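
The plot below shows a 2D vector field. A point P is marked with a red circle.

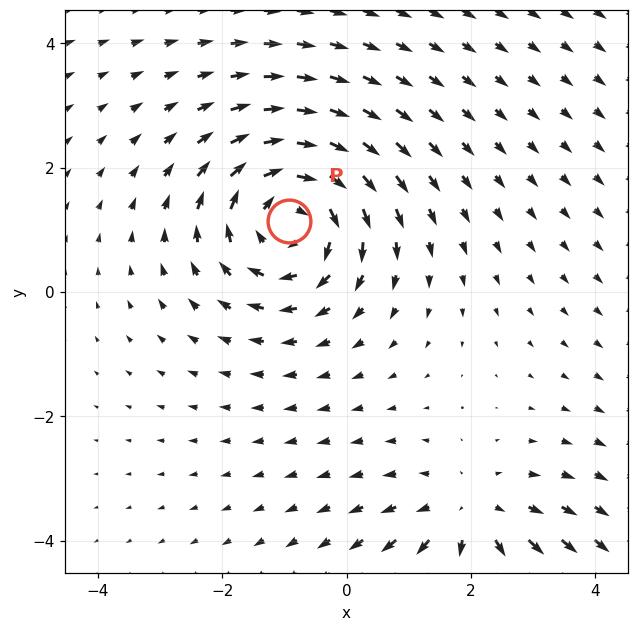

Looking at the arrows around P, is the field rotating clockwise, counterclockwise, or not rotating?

Near P at (-0.9, 1.1) the arrows circulate clockwise. The curl (z-component) there is about -4; negative curl means clockwise rotation.

clockwise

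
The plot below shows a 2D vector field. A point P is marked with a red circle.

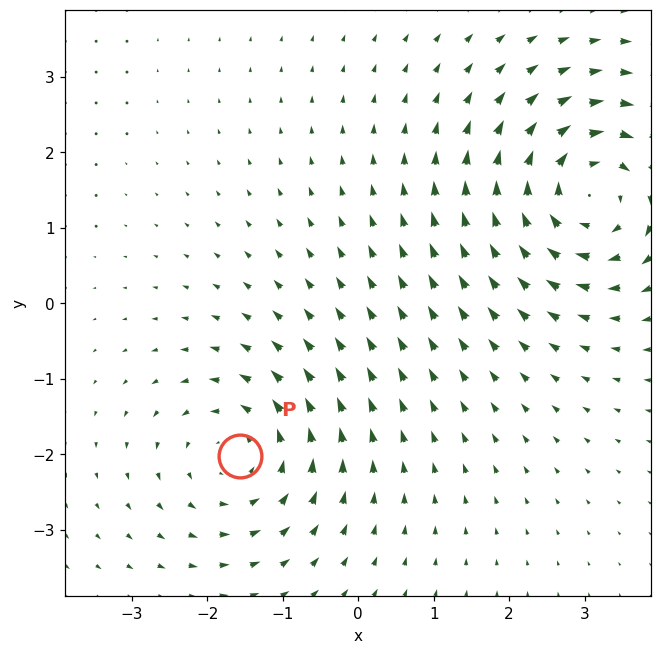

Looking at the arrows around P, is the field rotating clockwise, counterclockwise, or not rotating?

counterclockwise

Near P at (-1.6, -2.0) the arrows circulate counterclockwise. The curl (z-component) there is about +4; positive curl means counterclockwise rotation.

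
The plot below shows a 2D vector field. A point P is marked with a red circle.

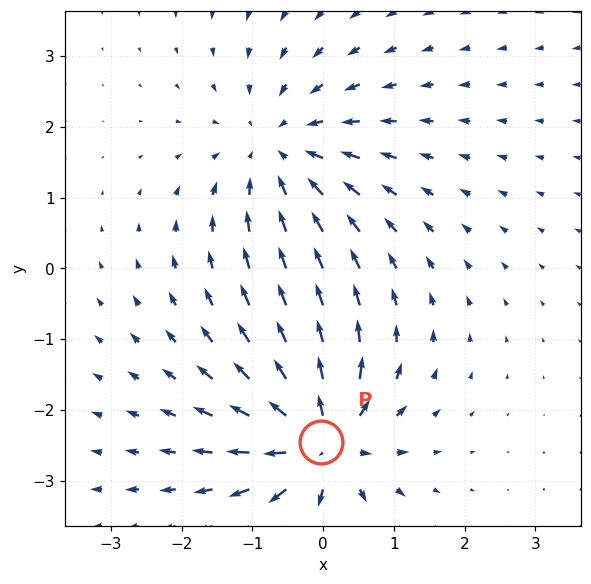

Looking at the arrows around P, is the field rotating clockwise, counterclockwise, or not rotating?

Near P at (-0.0, -2.4) the arrows show no circulation. The curl there is ≈0.

not rotating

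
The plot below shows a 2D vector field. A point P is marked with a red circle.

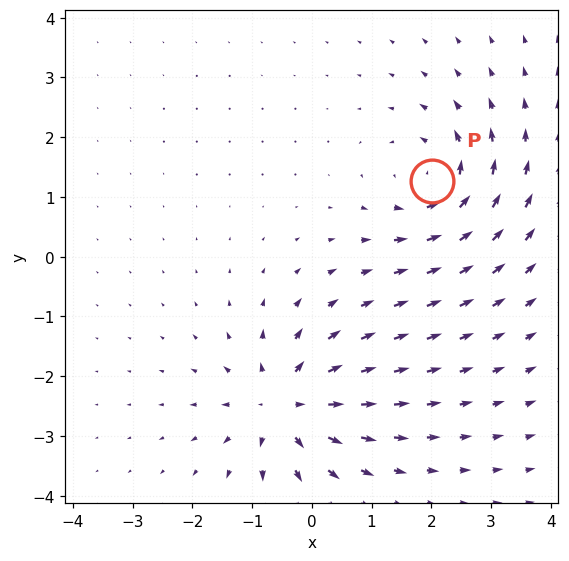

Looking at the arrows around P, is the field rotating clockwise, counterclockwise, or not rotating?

counterclockwise

Near P at (2.0, 1.3) the arrows circulate counterclockwise. The curl (z-component) there is about +4; positive curl means counterclockwise rotation.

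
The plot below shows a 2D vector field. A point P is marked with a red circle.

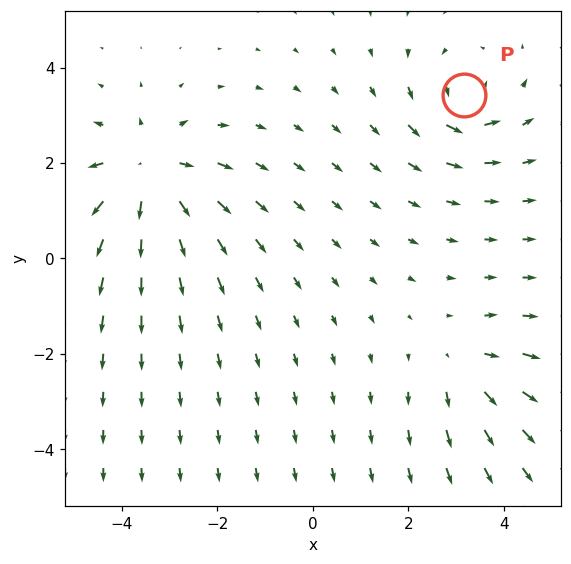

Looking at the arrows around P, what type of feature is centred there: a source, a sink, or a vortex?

vortex

At P (3.2, 3.4) the arrows circulate counterclockwise. Divergence ≈0, curl about +4 — near-zero divergence with nonzero curl is a vortex.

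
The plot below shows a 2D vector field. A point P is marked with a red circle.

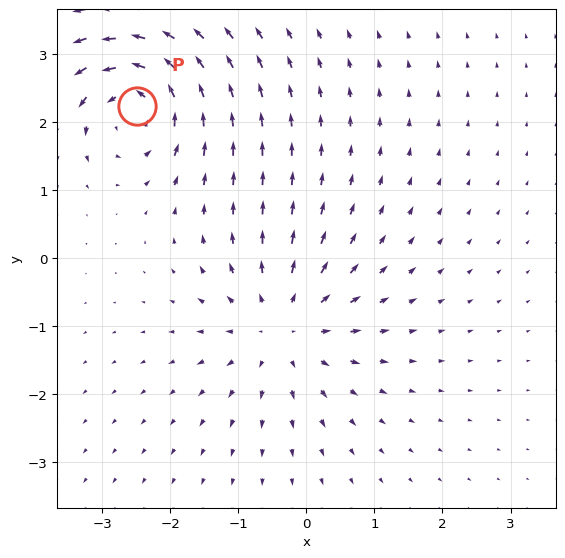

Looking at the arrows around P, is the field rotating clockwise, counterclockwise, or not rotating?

counterclockwise

Near P at (-2.5, 2.2) the arrows circulate counterclockwise. The curl (z-component) there is about +7; positive curl means counterclockwise rotation.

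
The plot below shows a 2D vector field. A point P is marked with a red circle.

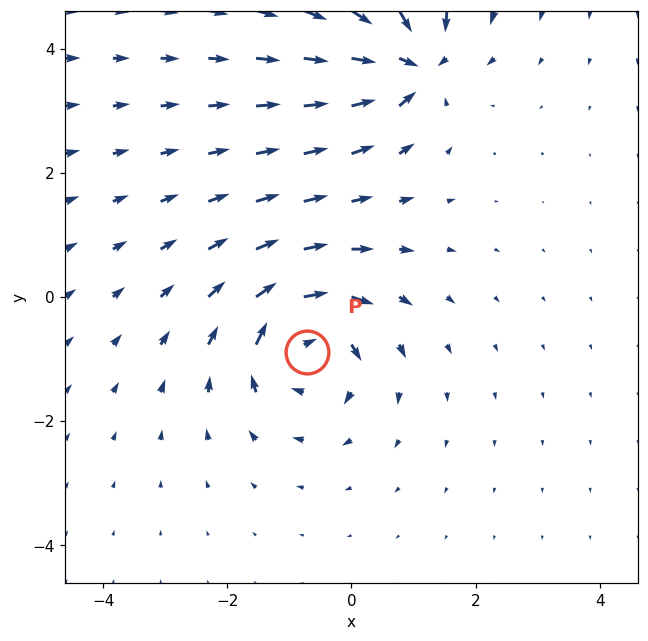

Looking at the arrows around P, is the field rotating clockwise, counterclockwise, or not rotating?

Near P at (-0.7, -0.9) the arrows circulate clockwise. The curl (z-component) there is about -6; negative curl means clockwise rotation.

clockwise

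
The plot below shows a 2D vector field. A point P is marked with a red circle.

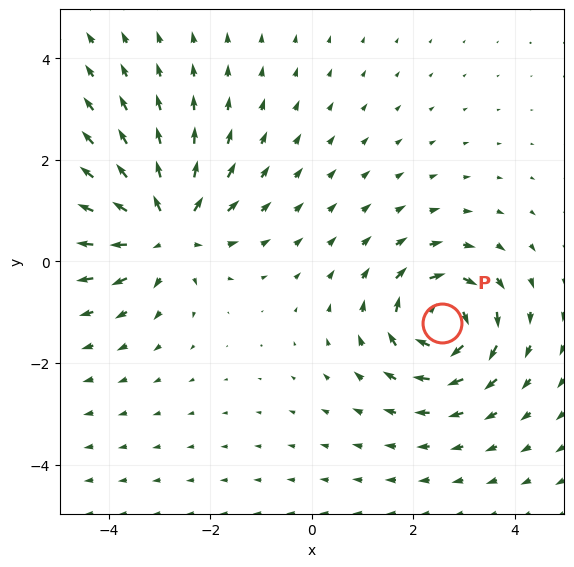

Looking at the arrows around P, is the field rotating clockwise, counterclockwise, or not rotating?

Near P at (2.6, -1.2) the arrows circulate clockwise. The curl (z-component) there is about -6; negative curl means clockwise rotation.

clockwise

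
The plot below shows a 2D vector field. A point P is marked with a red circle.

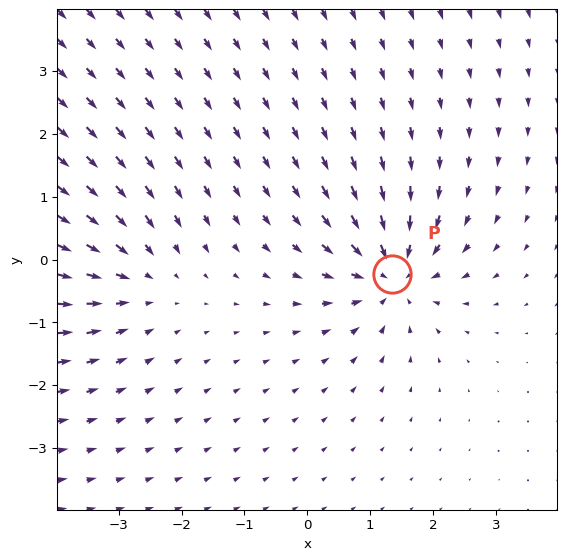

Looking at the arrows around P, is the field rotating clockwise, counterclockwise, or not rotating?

not rotating

Near P at (1.4, -0.2) the arrows show no circulation. The curl there is ≈0.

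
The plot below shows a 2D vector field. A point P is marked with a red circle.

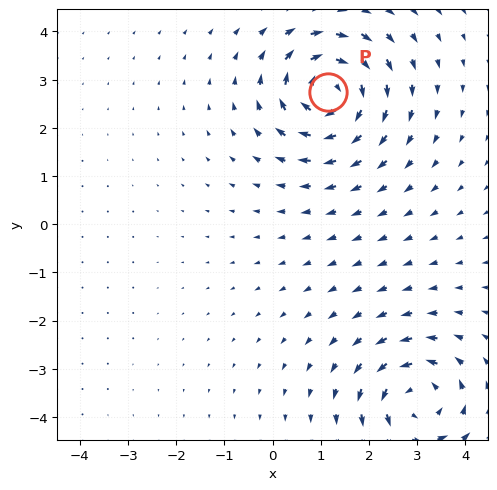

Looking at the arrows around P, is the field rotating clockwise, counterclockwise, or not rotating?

Near P at (1.1, 2.7) the arrows circulate clockwise. The curl (z-component) there is about -6; negative curl means clockwise rotation.

clockwise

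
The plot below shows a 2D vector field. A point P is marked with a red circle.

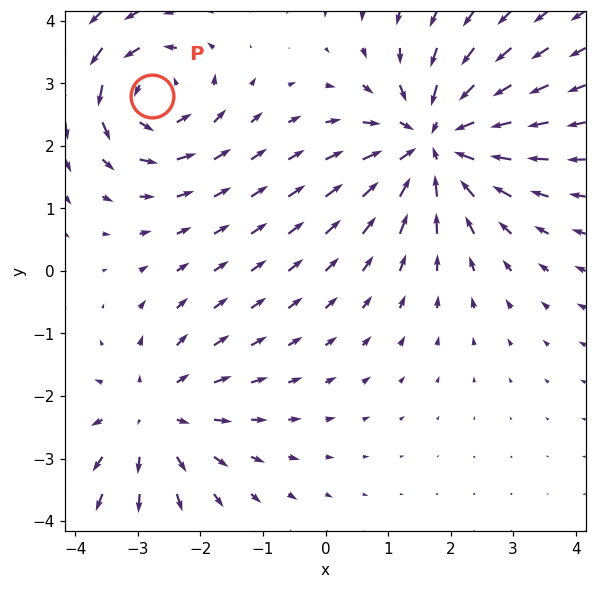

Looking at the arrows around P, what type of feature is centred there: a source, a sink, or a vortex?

At P (-2.8, 2.8) the arrows circulate counterclockwise. Divergence ≈0, curl about +3 — near-zero divergence with nonzero curl is a vortex.

vortex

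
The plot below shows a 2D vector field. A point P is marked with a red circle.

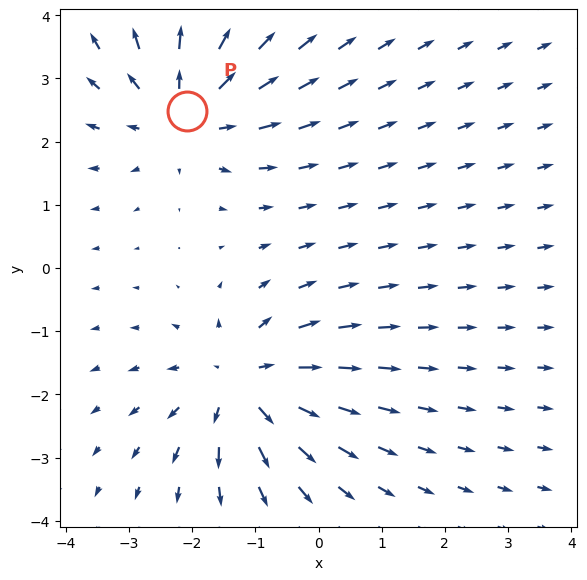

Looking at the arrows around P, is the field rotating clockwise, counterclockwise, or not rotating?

Near P at (-2.1, 2.5) the arrows show no circulation. The curl there is ≈0.

not rotating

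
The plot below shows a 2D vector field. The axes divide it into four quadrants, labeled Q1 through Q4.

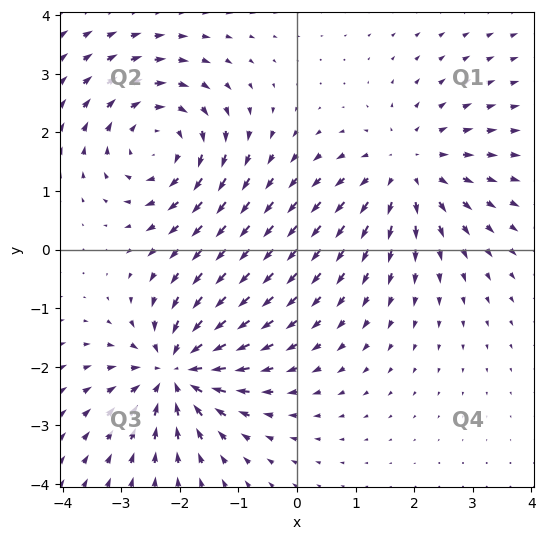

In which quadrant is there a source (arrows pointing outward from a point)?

The source sits at approximately (1.9, 1.4), which lies in quadrant Q1. The divergence there is about +3, positive as expected for a source.

Q1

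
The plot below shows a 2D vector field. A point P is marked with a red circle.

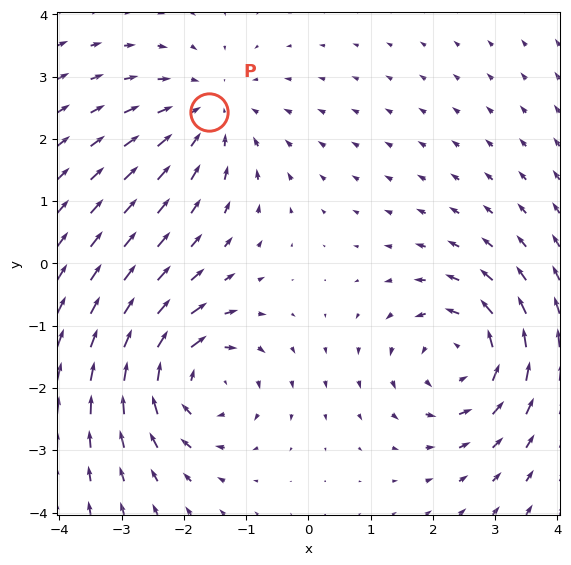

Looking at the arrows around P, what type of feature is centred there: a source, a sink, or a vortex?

At P (-1.6, 2.4) the arrows converge inward. Divergence about -3, curl ≈0 — negative divergence with near-zero curl is a sink.

sink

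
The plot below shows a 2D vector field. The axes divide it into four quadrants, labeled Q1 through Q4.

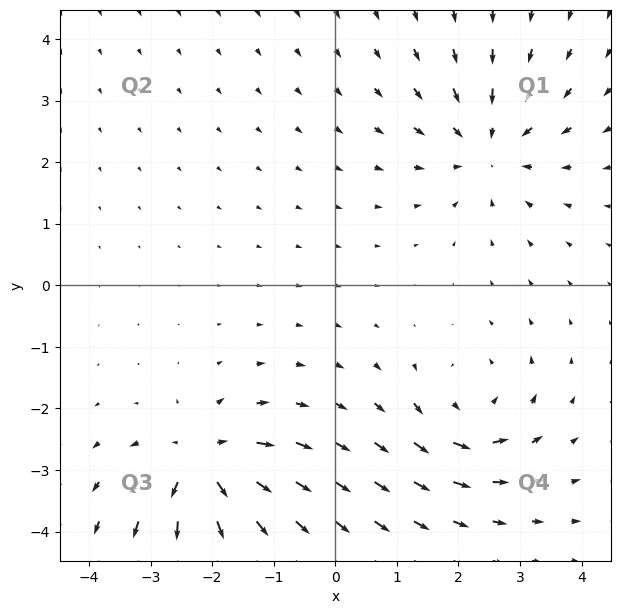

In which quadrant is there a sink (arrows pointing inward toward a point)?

Q1

The sink sits at approximately (2.5, 2.2), which lies in quadrant Q1. The divergence there is about -4, negative as expected for a sink.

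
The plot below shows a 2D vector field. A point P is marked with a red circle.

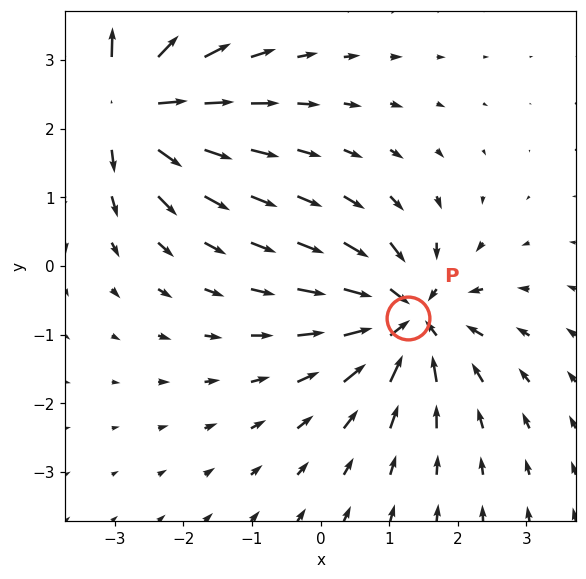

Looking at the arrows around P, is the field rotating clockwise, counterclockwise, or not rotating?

not rotating

Near P at (1.3, -0.8) the arrows show no circulation. The curl there is ≈0.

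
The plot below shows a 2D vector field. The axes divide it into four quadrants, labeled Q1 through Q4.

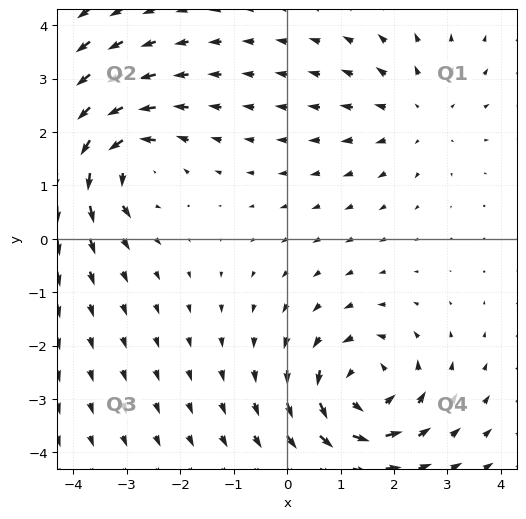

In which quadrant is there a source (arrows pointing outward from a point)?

The source sits at approximately (2.5, 2.3), which lies in quadrant Q1. The divergence there is about +3, positive as expected for a source.

Q1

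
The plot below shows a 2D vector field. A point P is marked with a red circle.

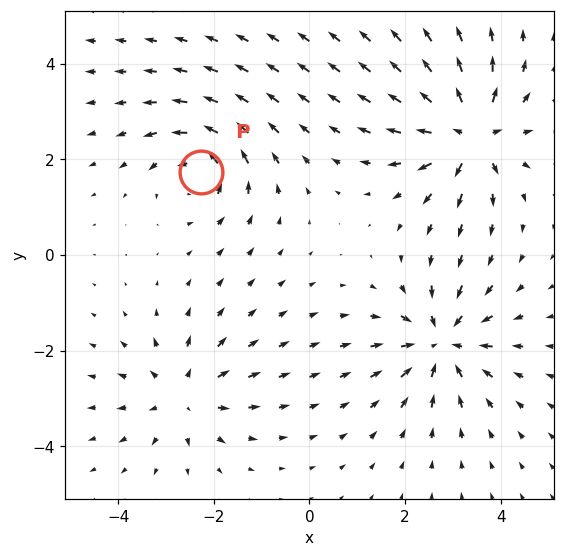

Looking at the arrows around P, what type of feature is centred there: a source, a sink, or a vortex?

vortex

At P (-2.3, 1.7) the arrows circulate counterclockwise. Divergence ≈0, curl about +4 — near-zero divergence with nonzero curl is a vortex.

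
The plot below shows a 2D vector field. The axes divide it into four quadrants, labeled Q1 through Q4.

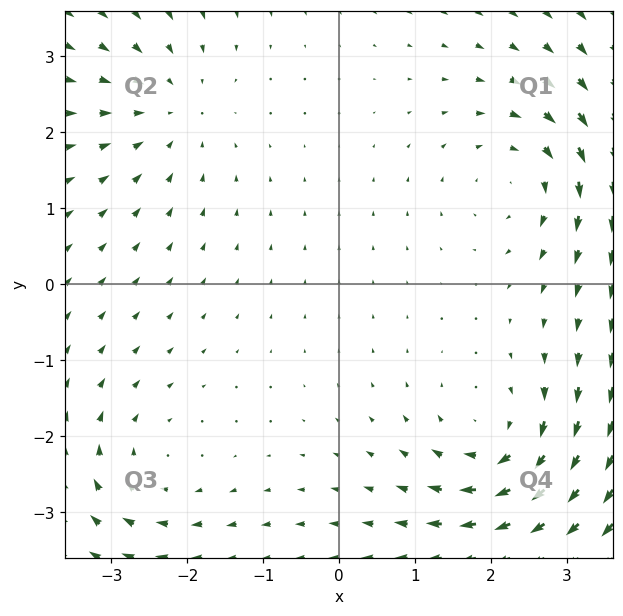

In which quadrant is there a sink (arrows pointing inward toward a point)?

The sink sits at approximately (-2.2, 2.3), which lies in quadrant Q2. The divergence there is about -3, negative as expected for a sink.

Q2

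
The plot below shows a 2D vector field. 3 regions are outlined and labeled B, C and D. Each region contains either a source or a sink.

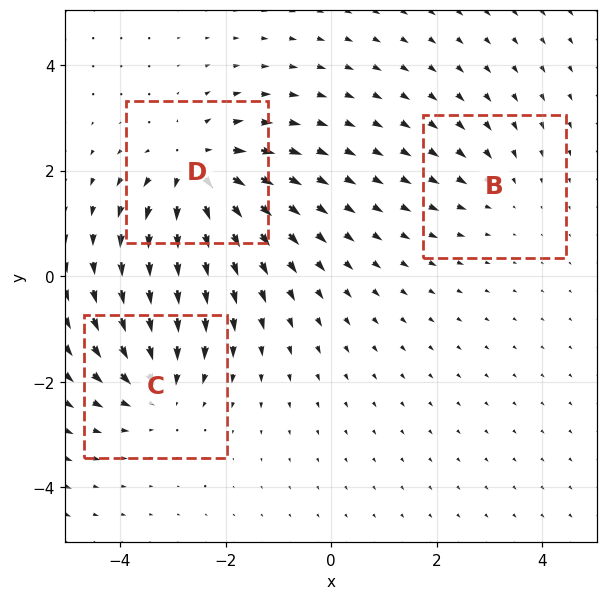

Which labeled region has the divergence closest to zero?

Divergence at each region's feature centre — B: about -2, C: about -3, D: about +5. Region B is closest to zero.

B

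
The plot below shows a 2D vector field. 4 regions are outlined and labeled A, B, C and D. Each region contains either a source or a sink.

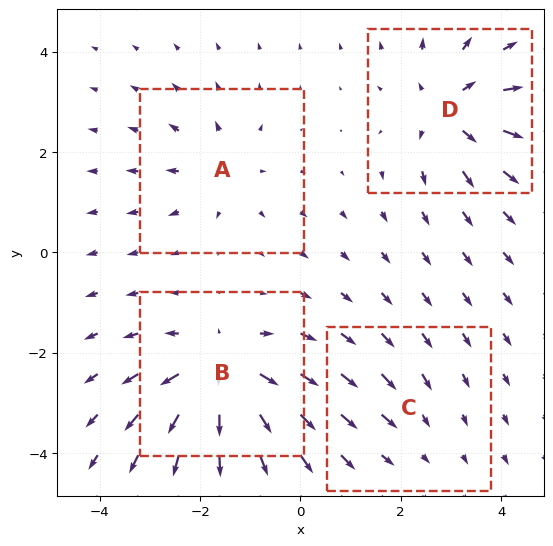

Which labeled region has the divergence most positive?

Divergence at each region's feature centre — A: about +4, B: about +7, C: about -2, D: about +6. Region B is most positive.

B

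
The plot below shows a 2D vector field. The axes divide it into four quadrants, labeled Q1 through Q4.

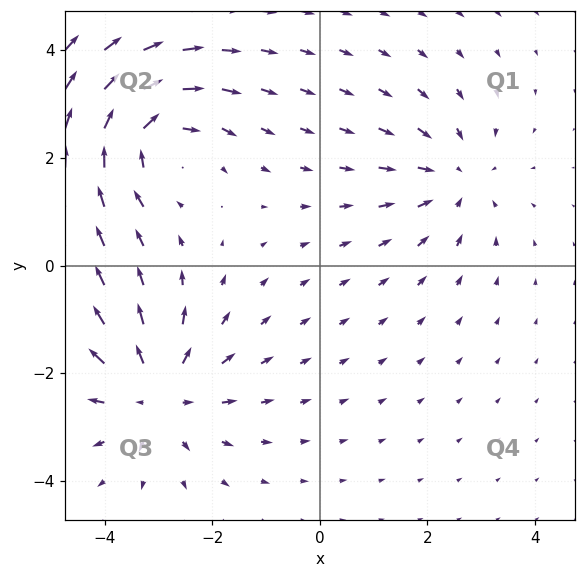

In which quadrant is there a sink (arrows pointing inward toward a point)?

Q1

The sink sits at approximately (2.5, 1.6), which lies in quadrant Q1. The divergence there is about -3, negative as expected for a sink.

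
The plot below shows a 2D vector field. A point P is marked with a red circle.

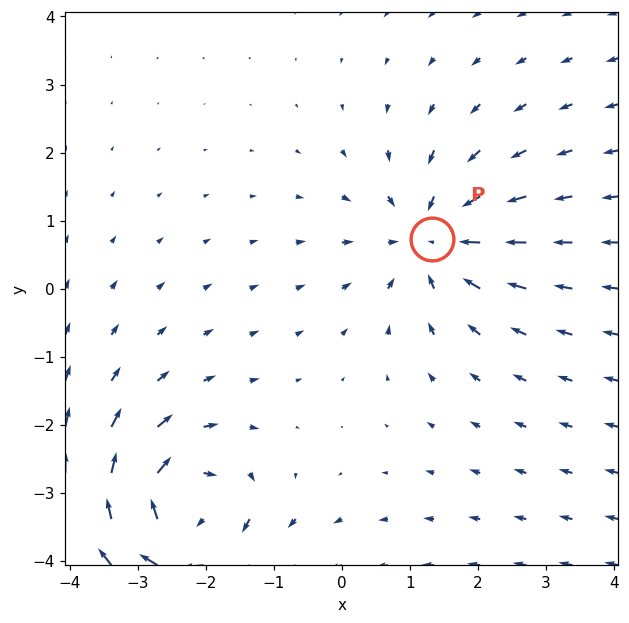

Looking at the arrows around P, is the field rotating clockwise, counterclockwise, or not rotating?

Near P at (1.3, 0.7) the arrows show no circulation. The curl there is ≈0.

not rotating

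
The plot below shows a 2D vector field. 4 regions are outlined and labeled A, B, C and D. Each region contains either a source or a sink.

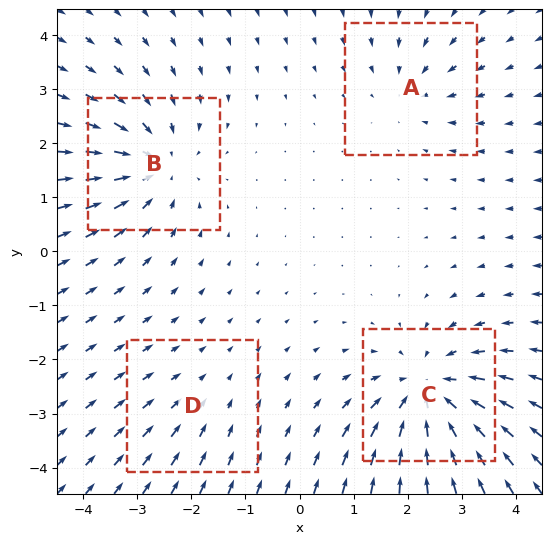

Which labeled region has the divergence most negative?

Divergence at each region's feature centre — A: about -3, B: about -5, C: about -6, D: about -2. Region C is most negative.

C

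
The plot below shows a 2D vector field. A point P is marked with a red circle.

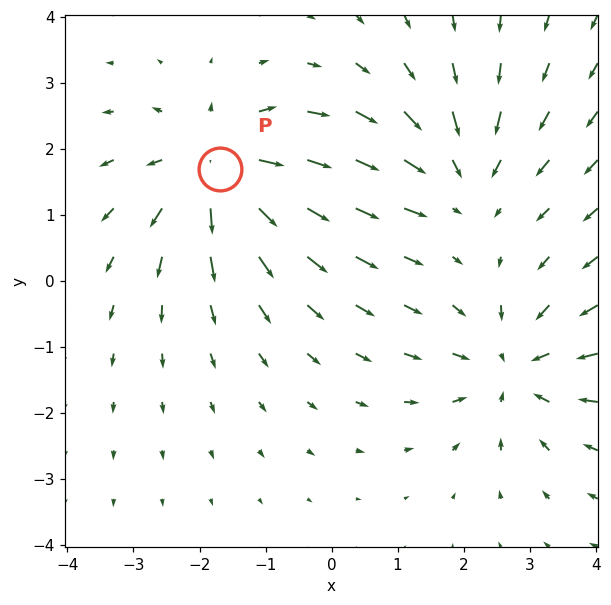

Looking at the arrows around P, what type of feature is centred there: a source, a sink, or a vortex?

At P (-1.7, 1.7) the arrows spread outward. Divergence about +4, curl ≈0 — positive divergence with near-zero curl is a source.

source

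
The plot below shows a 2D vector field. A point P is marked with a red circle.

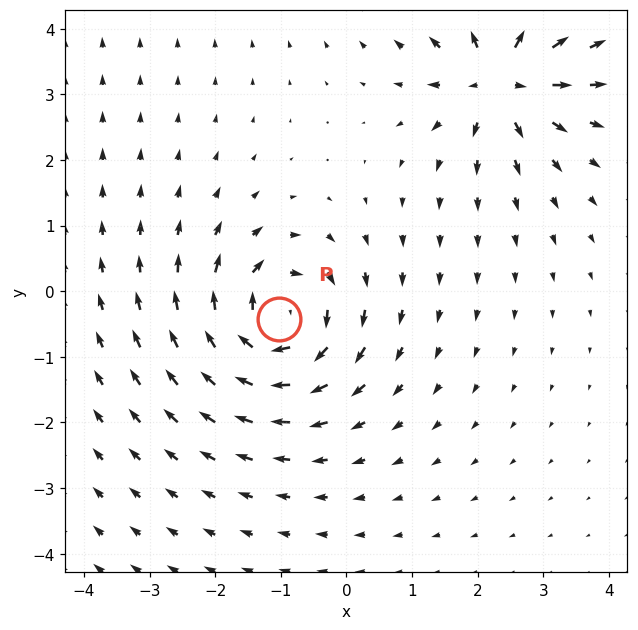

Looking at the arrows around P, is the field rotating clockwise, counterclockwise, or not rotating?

clockwise

Near P at (-1.0, -0.4) the arrows circulate clockwise. The curl (z-component) there is about -6; negative curl means clockwise rotation.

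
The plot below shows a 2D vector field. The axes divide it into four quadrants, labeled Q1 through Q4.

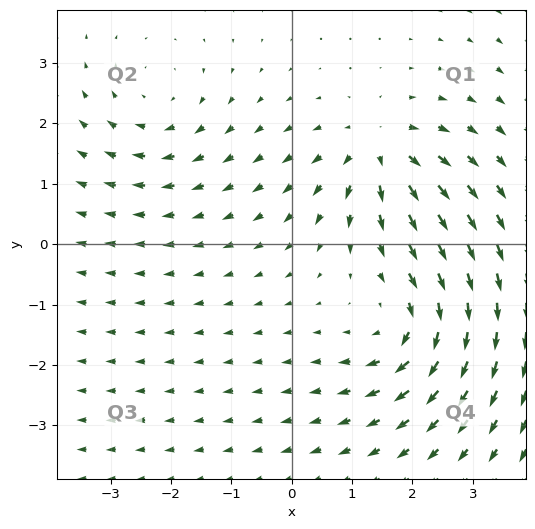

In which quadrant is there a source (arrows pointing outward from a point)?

The source sits at approximately (1.4, 1.6), which lies in quadrant Q1. The divergence there is about +6, positive as expected for a source.

Q1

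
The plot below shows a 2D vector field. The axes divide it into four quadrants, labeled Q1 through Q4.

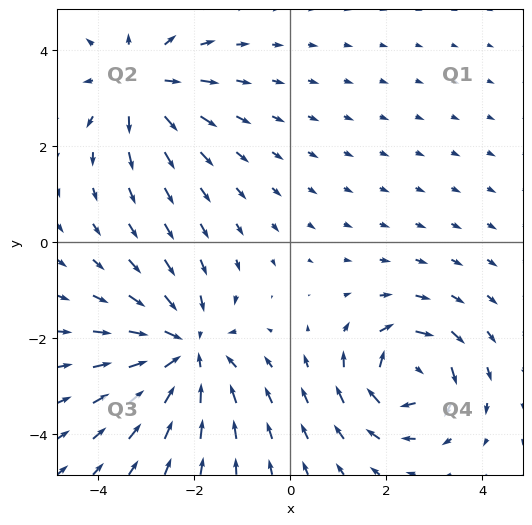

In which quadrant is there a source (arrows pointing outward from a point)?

Q2

The source sits at approximately (-3.1, 3.3), which lies in quadrant Q2. The divergence there is about +4, positive as expected for a source.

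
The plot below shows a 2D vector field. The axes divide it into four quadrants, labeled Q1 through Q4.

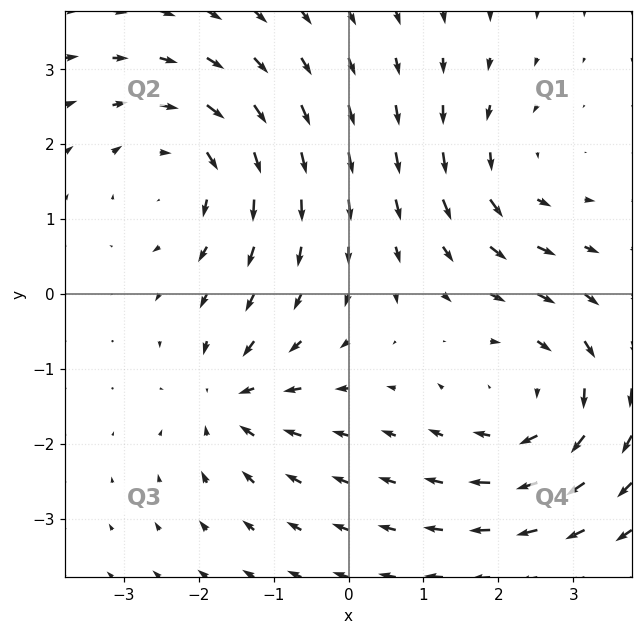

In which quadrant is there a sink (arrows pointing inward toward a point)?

Q3

The sink sits at approximately (-1.6, -1.4), which lies in quadrant Q3. The divergence there is about -4, negative as expected for a sink.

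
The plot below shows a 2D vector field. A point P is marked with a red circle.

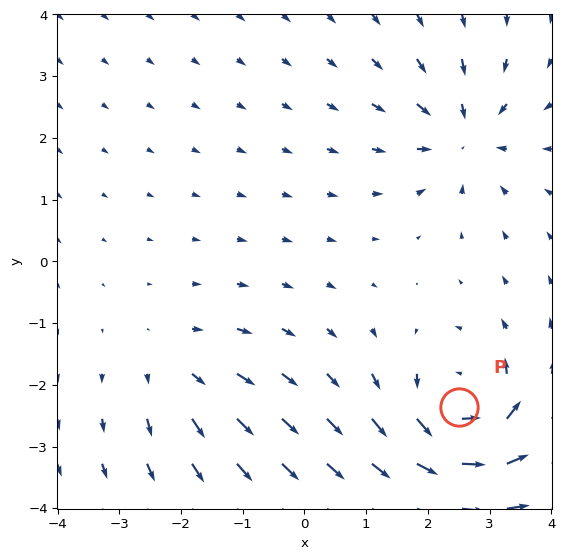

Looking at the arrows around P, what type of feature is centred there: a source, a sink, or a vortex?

At P (2.5, -2.4) the arrows circulate counterclockwise. Divergence ≈0, curl about +7 — near-zero divergence with nonzero curl is a vortex.

vortex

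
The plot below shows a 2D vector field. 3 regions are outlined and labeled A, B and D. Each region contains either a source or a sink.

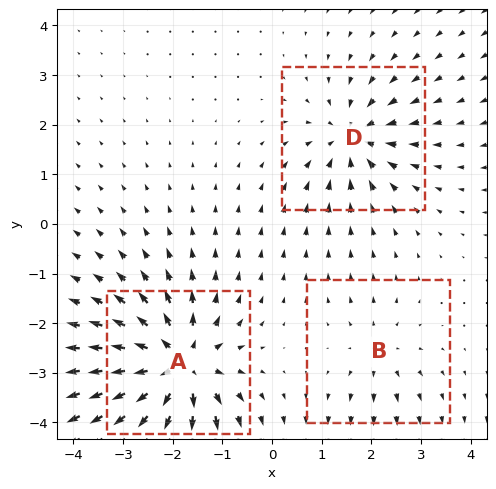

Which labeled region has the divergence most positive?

A

Divergence at each region's feature centre — A: about +6, B: about +2, D: about -4. Region A is most positive.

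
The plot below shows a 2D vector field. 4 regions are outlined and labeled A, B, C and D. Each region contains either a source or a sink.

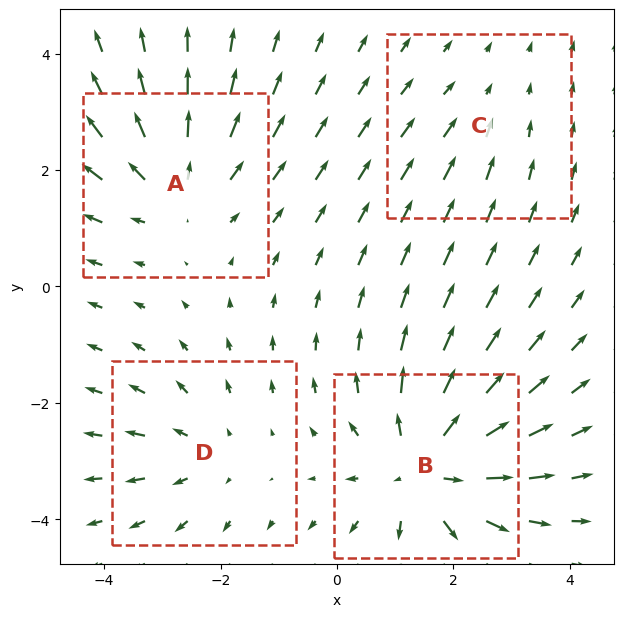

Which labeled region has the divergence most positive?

B

Divergence at each region's feature centre — A: about +4, B: about +7, C: about -2, D: about +3. Region B is most positive.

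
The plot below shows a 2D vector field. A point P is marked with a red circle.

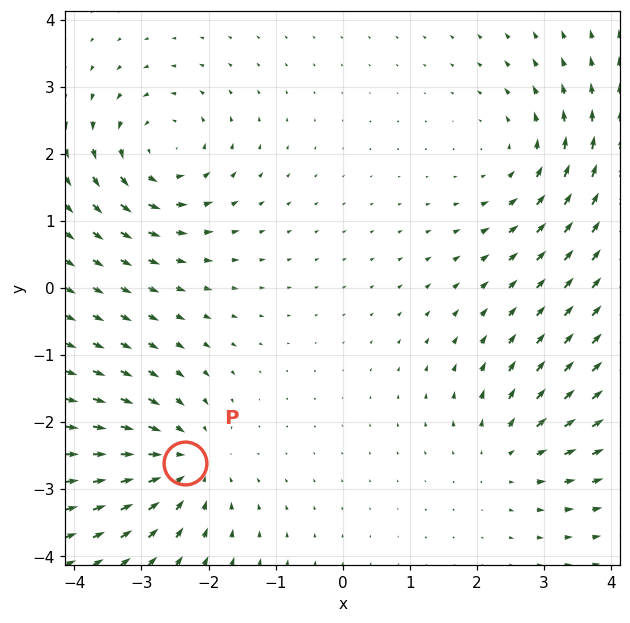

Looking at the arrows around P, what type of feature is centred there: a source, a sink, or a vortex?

sink

At P (-2.3, -2.6) the arrows converge inward. Divergence about -5, curl ≈0 — negative divergence with near-zero curl is a sink.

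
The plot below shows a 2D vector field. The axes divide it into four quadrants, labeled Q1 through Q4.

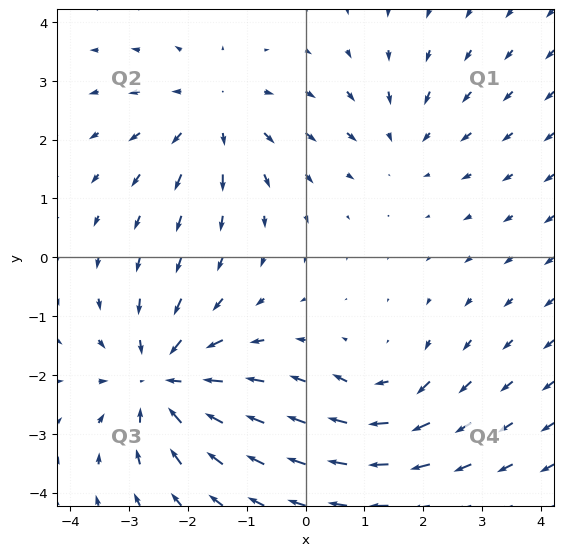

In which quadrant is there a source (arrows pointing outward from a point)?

The source sits at approximately (-1.5, 2.4), which lies in quadrant Q2. The divergence there is about +3, positive as expected for a source.

Q2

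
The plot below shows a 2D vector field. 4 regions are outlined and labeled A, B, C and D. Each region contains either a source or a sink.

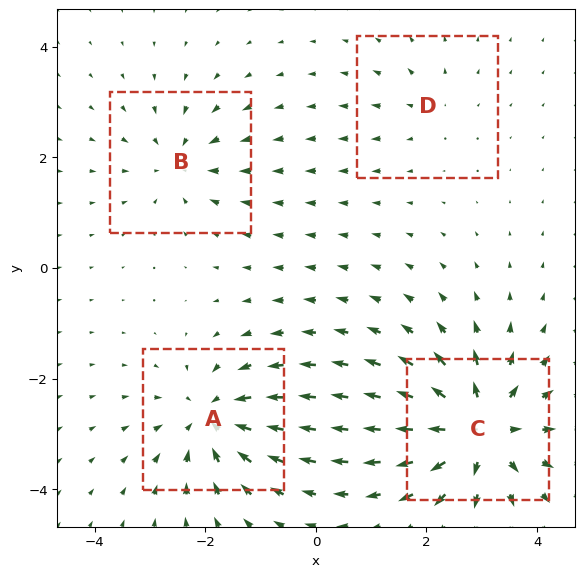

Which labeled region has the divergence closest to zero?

Divergence at each region's feature centre — A: about -6, B: about -4, C: about +8, D: about +2. Region D is closest to zero.

D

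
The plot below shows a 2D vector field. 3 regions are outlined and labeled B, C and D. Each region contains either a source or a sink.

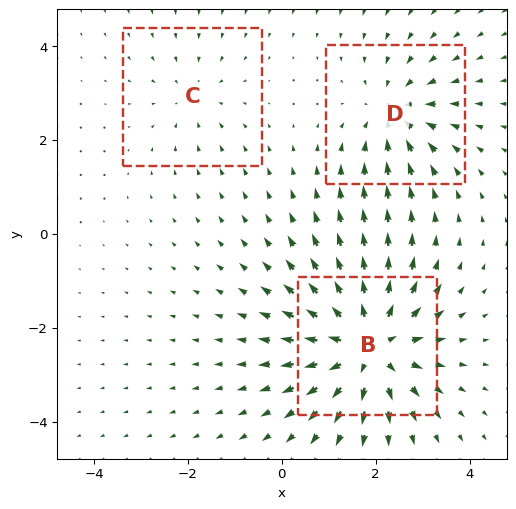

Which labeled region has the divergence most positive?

B

Divergence at each region's feature centre — B: about +5, C: about -2, D: about -3. Region B is most positive.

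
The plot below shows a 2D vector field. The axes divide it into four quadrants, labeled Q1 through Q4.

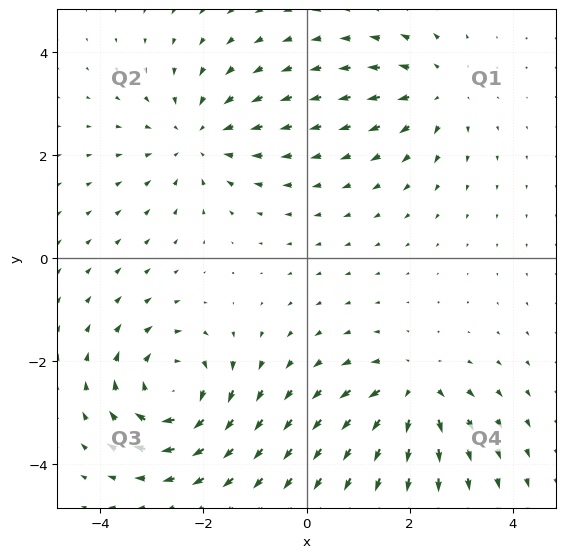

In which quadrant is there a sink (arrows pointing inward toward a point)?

The sink sits at approximately (-2.1, 2.3), which lies in quadrant Q2. The divergence there is about -3, negative as expected for a sink.

Q2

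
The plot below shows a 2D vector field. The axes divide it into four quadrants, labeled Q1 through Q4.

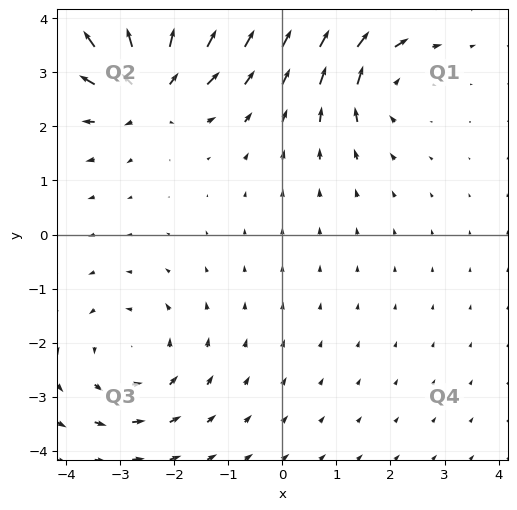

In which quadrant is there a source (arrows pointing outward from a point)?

Q2

The source sits at approximately (-2.5, 2.7), which lies in quadrant Q2. The divergence there is about +6, positive as expected for a source.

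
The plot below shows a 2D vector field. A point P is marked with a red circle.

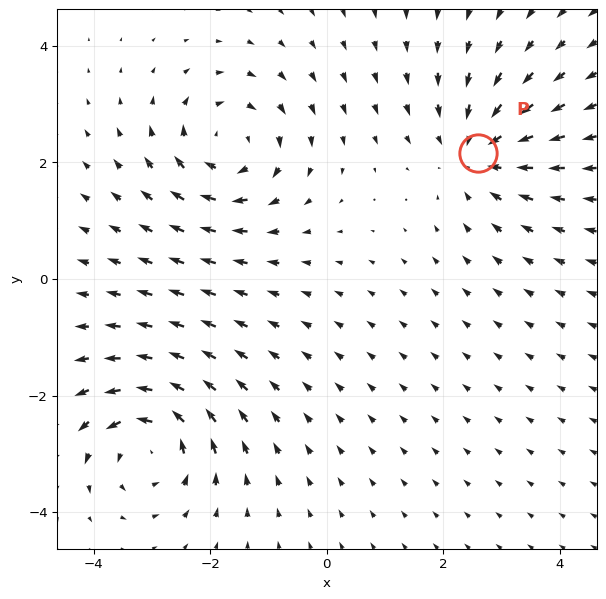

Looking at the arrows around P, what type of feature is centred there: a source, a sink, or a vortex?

sink

At P (2.6, 2.2) the arrows converge inward. Divergence about -4, curl ≈0 — negative divergence with near-zero curl is a sink.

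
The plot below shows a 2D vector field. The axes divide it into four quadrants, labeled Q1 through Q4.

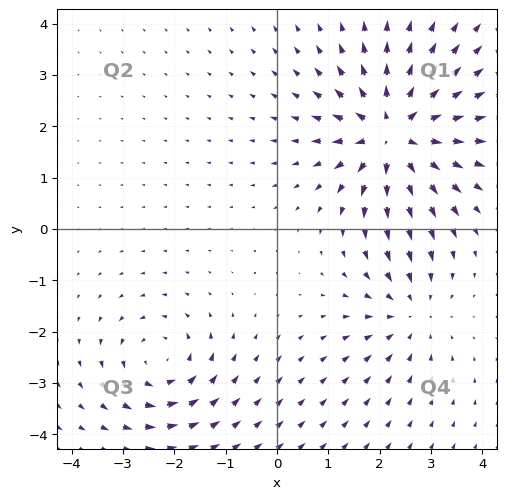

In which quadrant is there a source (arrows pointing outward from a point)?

The source sits at approximately (2.3, 1.8), which lies in quadrant Q1. The divergence there is about +6, positive as expected for a source.

Q1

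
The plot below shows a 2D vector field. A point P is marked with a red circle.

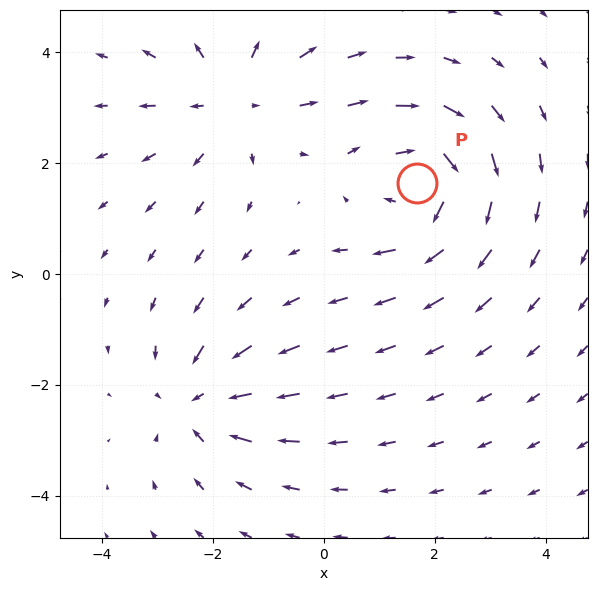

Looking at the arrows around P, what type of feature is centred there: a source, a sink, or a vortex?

At P (1.7, 1.6) the arrows circulate clockwise. Divergence ≈0, curl about -5 — near-zero divergence with nonzero curl is a vortex.

vortex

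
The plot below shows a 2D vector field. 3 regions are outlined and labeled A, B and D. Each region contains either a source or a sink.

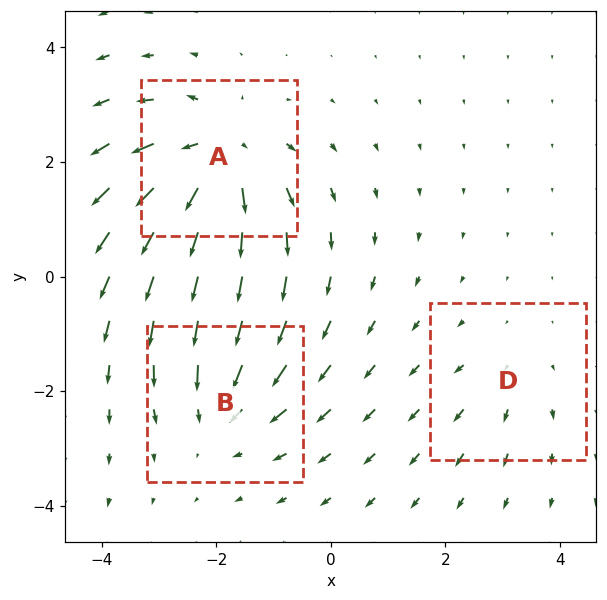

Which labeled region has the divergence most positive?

Divergence at each region's feature centre — A: about +5, B: about -3, D: about +2. Region A is most positive.

A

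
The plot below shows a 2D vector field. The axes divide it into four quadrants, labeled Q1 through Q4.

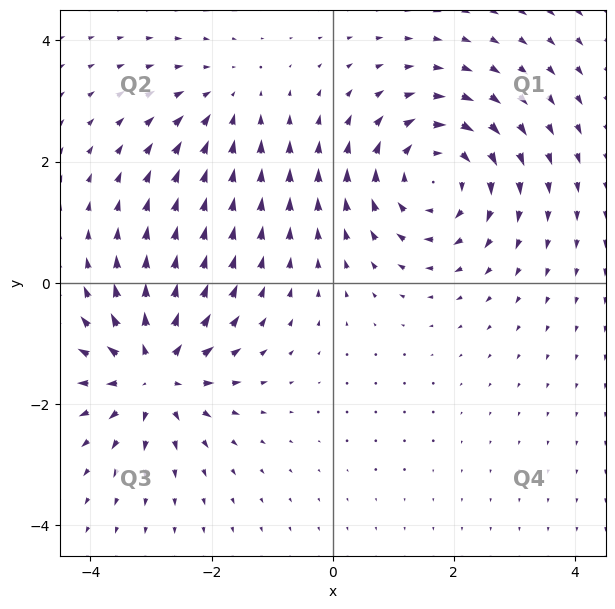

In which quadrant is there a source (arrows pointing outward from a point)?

The source sits at approximately (-3.0, -1.5), which lies in quadrant Q3. The divergence there is about +5, positive as expected for a source.

Q3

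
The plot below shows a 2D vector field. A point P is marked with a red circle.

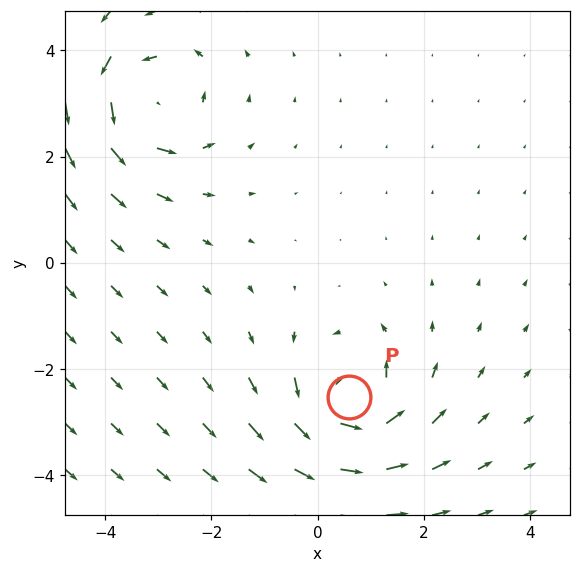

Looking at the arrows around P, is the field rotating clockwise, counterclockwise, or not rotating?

counterclockwise

Near P at (0.6, -2.5) the arrows circulate counterclockwise. The curl (z-component) there is about +7; positive curl means counterclockwise rotation.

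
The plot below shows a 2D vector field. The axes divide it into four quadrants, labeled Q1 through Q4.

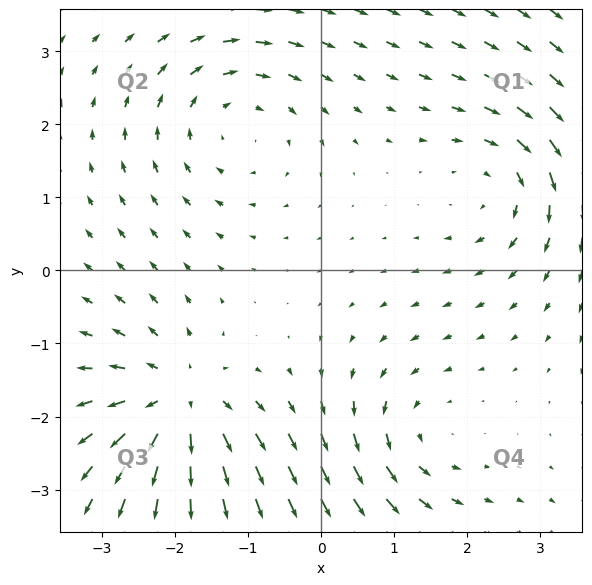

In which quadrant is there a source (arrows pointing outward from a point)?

Q3

The source sits at approximately (-1.9, -1.8), which lies in quadrant Q3. The divergence there is about +5, positive as expected for a source.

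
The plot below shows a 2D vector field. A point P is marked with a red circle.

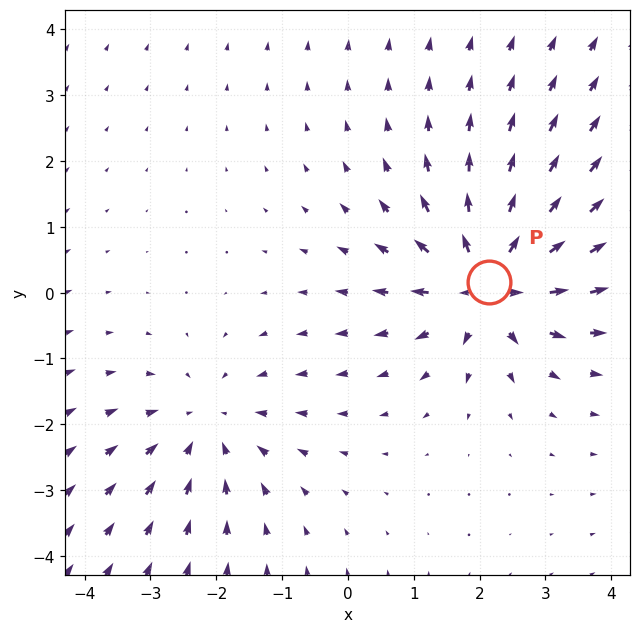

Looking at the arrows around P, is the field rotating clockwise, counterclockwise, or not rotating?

Near P at (2.1, 0.2) the arrows show no circulation. The curl there is ≈0.

not rotating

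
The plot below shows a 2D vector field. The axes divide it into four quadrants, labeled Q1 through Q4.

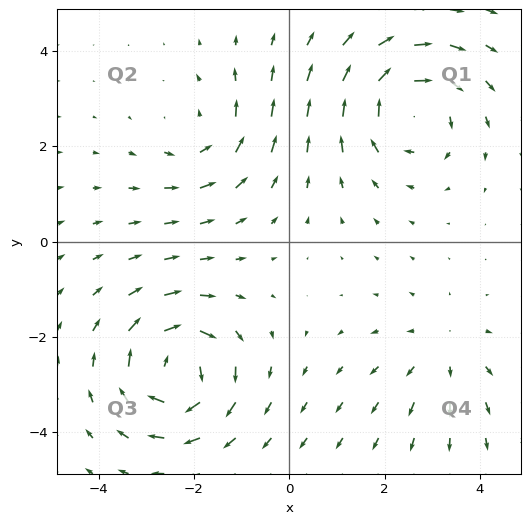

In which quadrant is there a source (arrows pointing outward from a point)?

Q4

The source sits at approximately (3.2, -2.3), which lies in quadrant Q4. The divergence there is about +2, positive as expected for a source.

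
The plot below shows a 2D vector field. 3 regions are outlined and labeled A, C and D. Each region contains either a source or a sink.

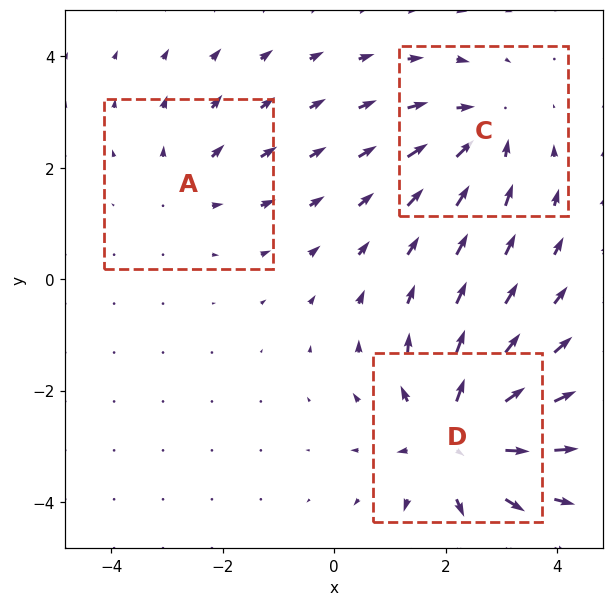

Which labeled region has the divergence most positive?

D

Divergence at each region's feature centre — A: about +2, C: about -3, D: about +4. Region D is most positive.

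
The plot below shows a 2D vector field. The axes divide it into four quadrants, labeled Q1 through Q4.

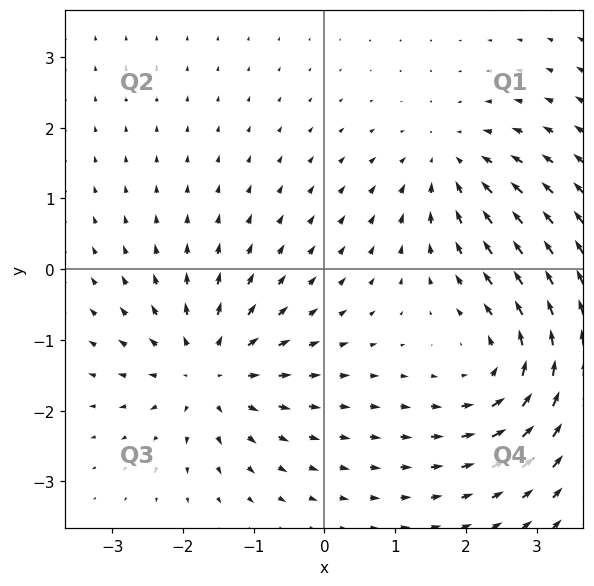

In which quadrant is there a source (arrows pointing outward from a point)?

Q3

The source sits at approximately (-1.6, -1.4), which lies in quadrant Q3. The divergence there is about +6, positive as expected for a source.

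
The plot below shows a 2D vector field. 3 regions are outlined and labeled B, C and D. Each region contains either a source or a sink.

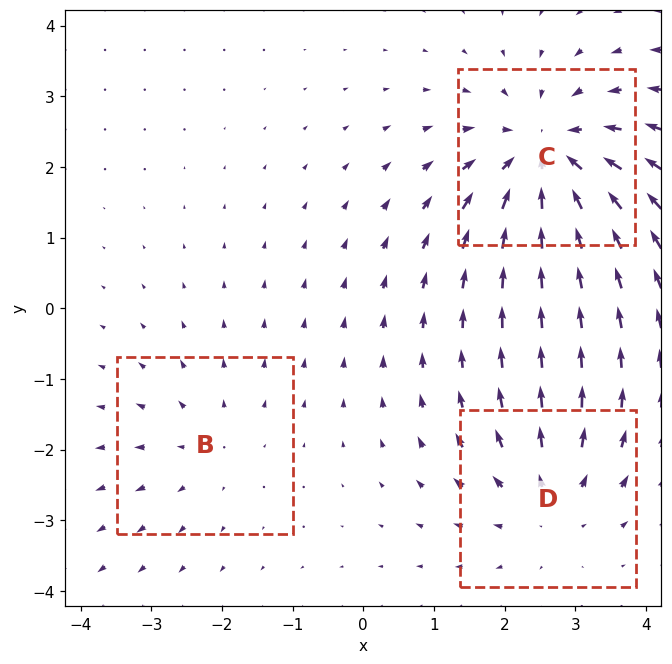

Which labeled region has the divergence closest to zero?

B

Divergence at each region's feature centre — B: about +2, C: about -5, D: about +3. Region B is closest to zero.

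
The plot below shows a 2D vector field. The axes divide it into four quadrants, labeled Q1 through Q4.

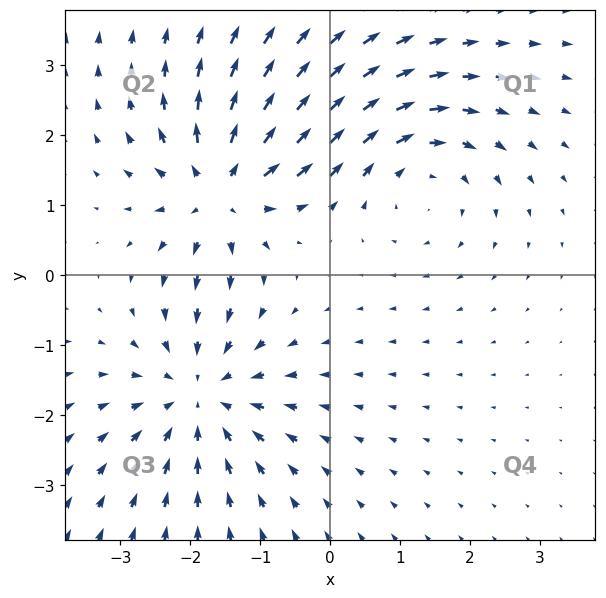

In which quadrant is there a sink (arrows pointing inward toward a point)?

Q3

The sink sits at approximately (-1.9, -1.7), which lies in quadrant Q3. The divergence there is about -4, negative as expected for a sink.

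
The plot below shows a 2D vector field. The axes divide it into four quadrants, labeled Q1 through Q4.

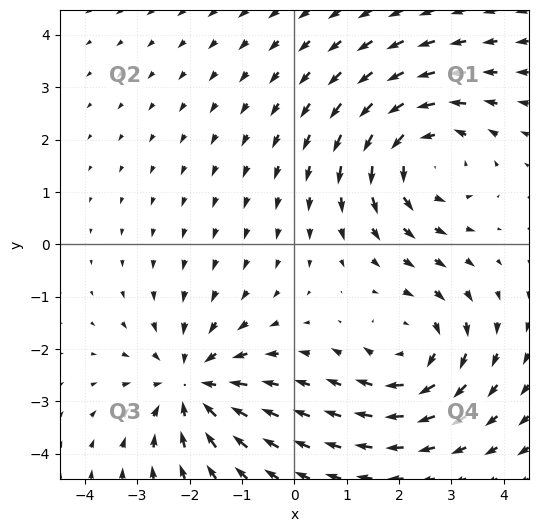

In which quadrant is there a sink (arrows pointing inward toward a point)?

Q3

The sink sits at approximately (-2.0, -2.7), which lies in quadrant Q3. The divergence there is about -4, negative as expected for a sink.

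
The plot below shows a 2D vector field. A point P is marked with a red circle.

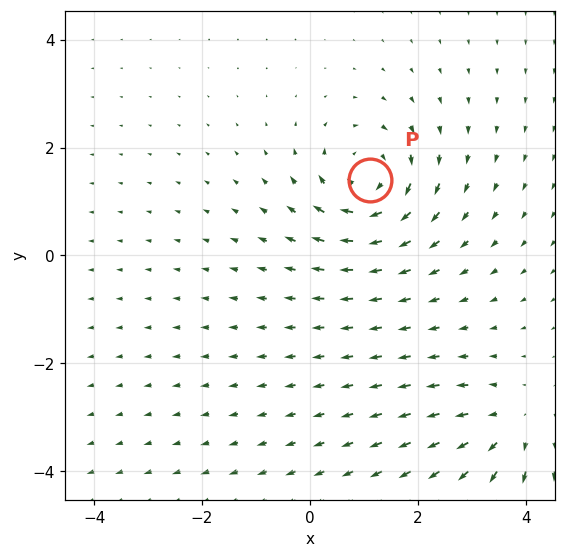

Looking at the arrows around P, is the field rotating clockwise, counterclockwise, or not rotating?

Near P at (1.1, 1.4) the arrows circulate clockwise. The curl (z-component) there is about -5; negative curl means clockwise rotation.

clockwise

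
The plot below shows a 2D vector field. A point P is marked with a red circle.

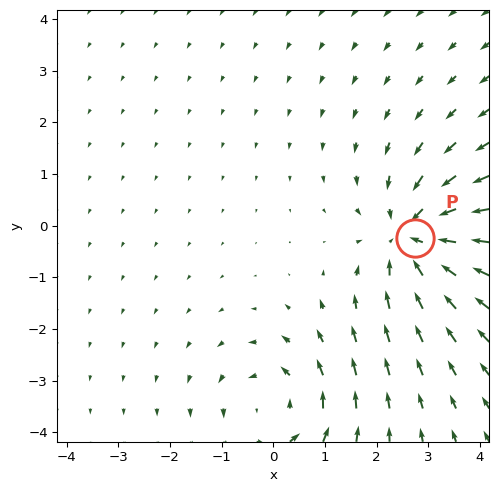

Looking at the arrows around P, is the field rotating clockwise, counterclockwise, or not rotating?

not rotating

Near P at (2.7, -0.2) the arrows show no circulation. The curl there is ≈0.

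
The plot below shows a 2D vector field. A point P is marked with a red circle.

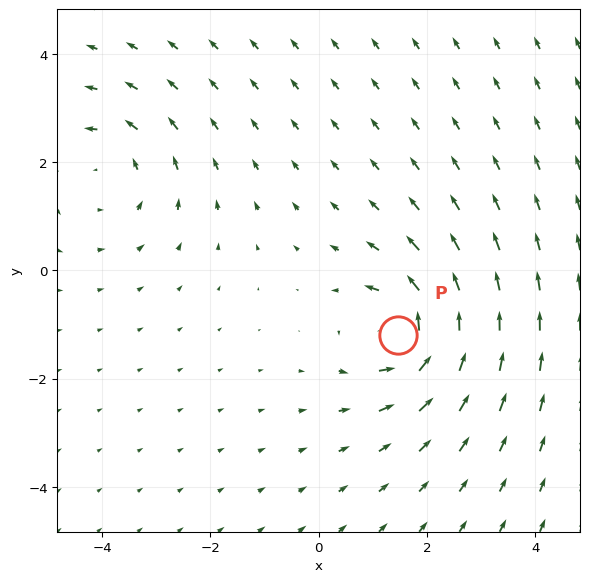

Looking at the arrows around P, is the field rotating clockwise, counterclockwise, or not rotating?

Near P at (1.5, -1.2) the arrows circulate counterclockwise. The curl (z-component) there is about +7; positive curl means counterclockwise rotation.

counterclockwise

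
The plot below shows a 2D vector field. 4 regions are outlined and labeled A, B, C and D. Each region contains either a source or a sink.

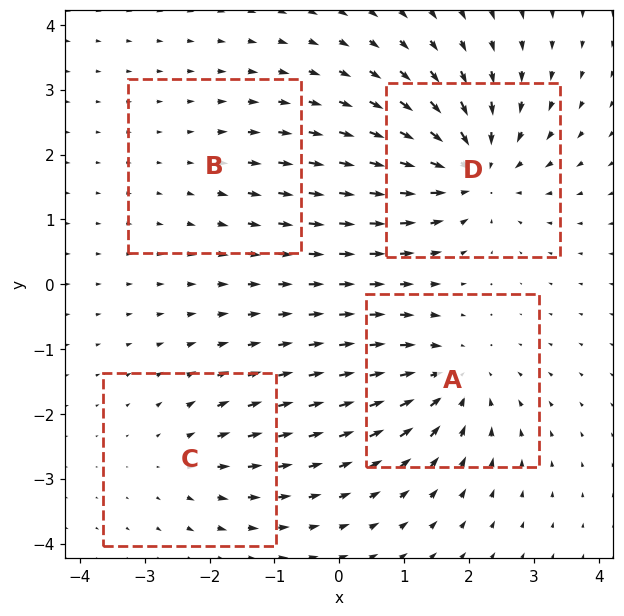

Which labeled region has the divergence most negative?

D

Divergence at each region's feature centre — A: about -6, B: about +2, C: about +3, D: about -7. Region D is most negative.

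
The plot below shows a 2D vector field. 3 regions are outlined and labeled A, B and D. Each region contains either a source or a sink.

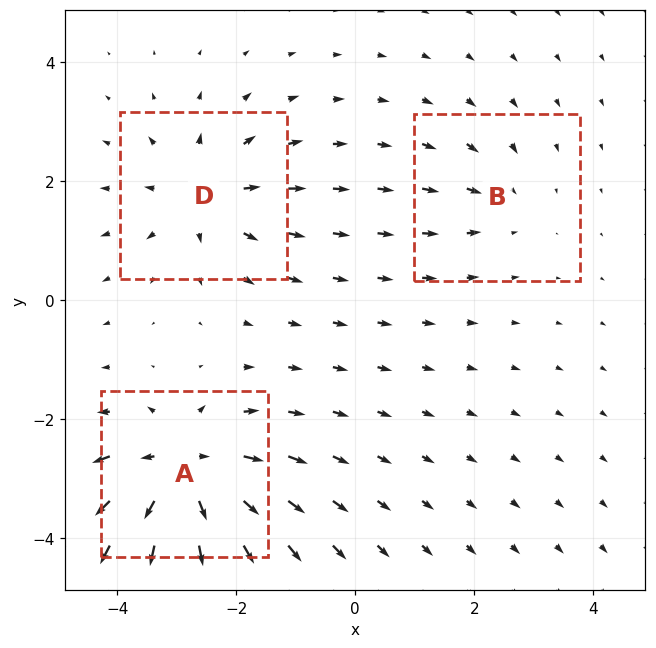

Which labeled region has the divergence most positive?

A

Divergence at each region's feature centre — A: about +6, B: about -2, D: about +4. Region A is most positive.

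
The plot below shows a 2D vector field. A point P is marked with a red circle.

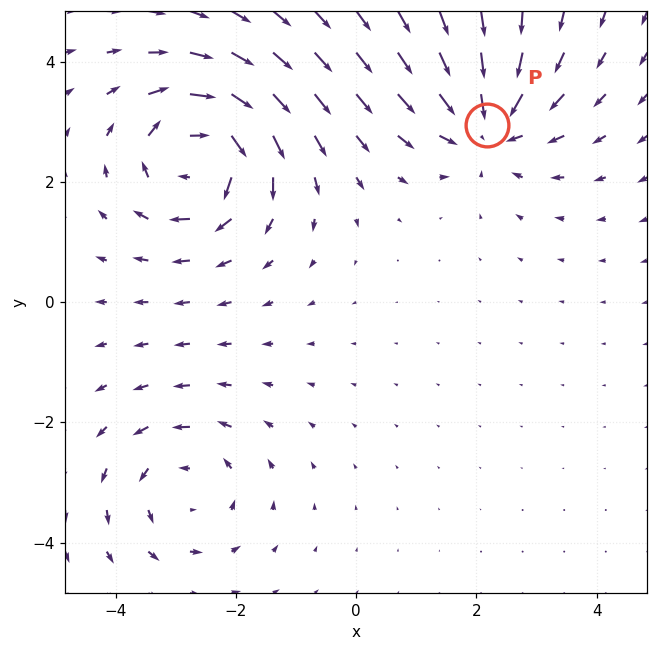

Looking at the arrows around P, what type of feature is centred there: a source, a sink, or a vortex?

sink

At P (2.2, 2.9) the arrows converge inward. Divergence about -5, curl ≈0 — negative divergence with near-zero curl is a sink.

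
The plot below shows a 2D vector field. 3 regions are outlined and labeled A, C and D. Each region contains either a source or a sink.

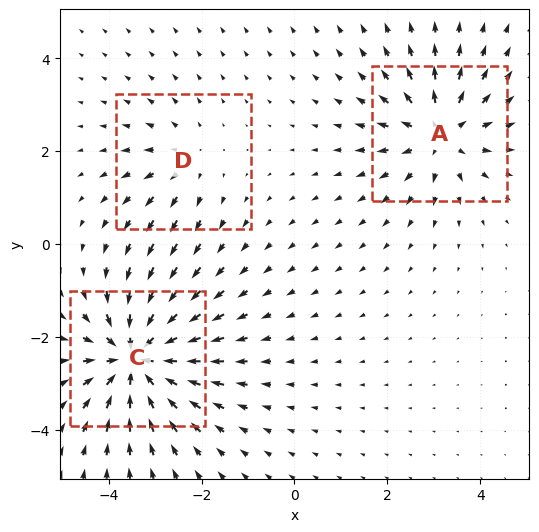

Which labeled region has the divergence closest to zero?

Divergence at each region's feature centre — A: about +4, C: about -5, D: about +2. Region D is closest to zero.

D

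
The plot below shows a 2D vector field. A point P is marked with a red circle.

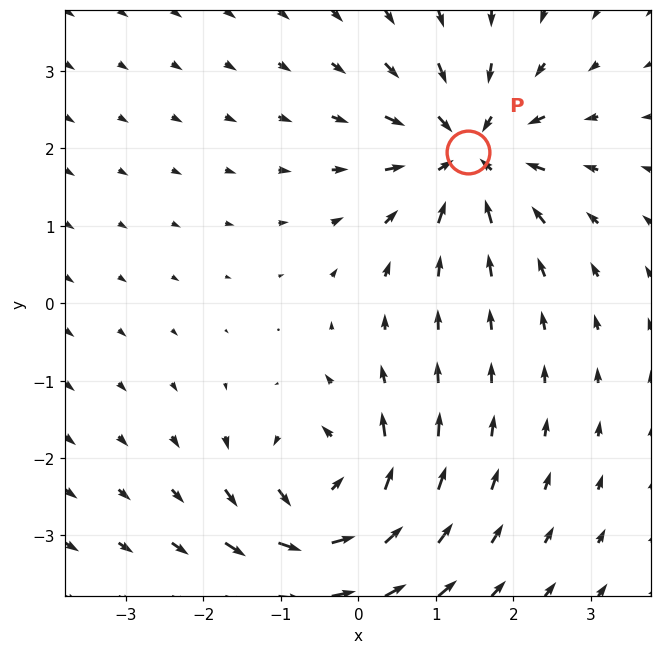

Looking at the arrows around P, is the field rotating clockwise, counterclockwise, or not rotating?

Near P at (1.4, 2.0) the arrows show no circulation. The curl there is ≈0.

not rotating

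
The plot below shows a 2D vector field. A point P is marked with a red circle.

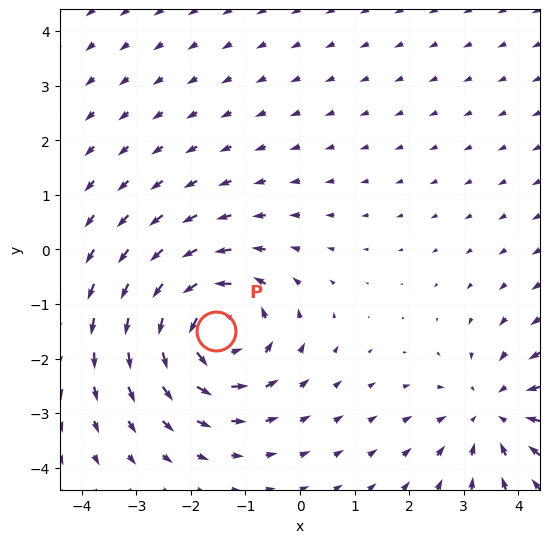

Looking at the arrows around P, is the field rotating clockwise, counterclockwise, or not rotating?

counterclockwise

Near P at (-1.5, -1.5) the arrows circulate counterclockwise. The curl (z-component) there is about +4; positive curl means counterclockwise rotation.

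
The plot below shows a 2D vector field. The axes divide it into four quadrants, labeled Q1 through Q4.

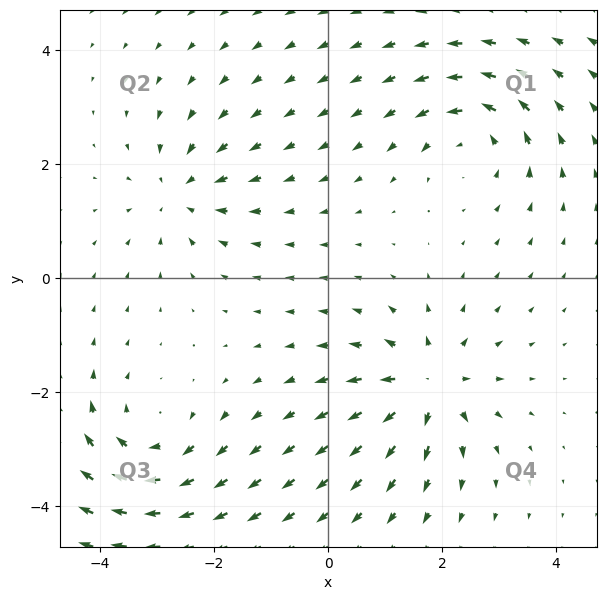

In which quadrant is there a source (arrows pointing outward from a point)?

Q4

The source sits at approximately (1.8, -1.9), which lies in quadrant Q4. The divergence there is about +5, positive as expected for a source.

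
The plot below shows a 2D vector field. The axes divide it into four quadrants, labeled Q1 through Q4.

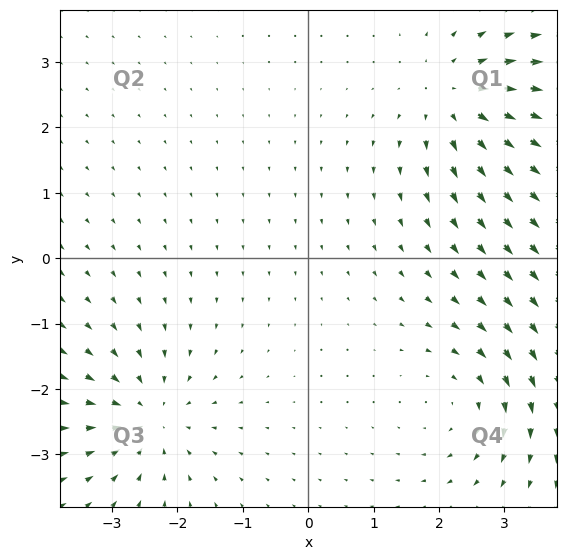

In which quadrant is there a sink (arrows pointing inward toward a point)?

The sink sits at approximately (-2.5, -2.4), which lies in quadrant Q3. The divergence there is about -3, negative as expected for a sink.

Q3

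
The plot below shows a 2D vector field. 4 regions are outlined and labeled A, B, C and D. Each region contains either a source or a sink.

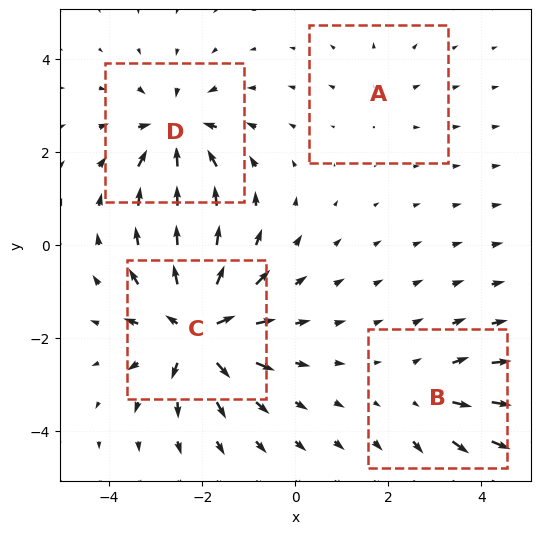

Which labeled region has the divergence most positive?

Divergence at each region's feature centre — A: about +2, B: about +4, C: about +9, D: about -6. Region C is most positive.

C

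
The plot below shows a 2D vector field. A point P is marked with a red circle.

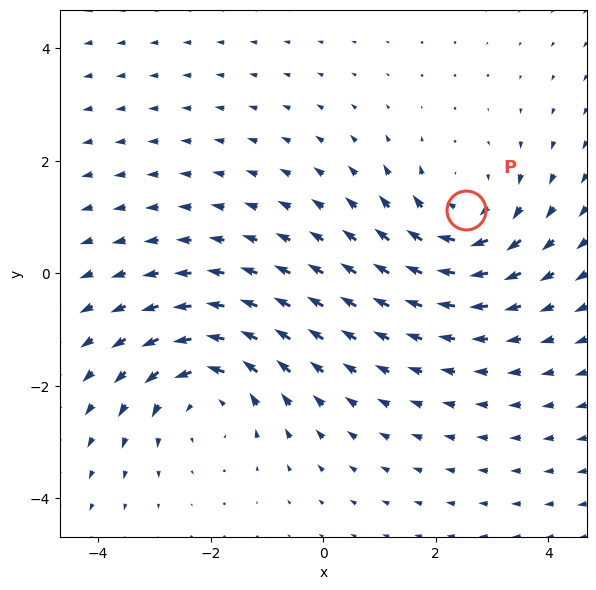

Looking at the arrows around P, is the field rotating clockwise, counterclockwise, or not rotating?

Near P at (2.5, 1.1) the arrows circulate clockwise. The curl (z-component) there is about -3; negative curl means clockwise rotation.

clockwise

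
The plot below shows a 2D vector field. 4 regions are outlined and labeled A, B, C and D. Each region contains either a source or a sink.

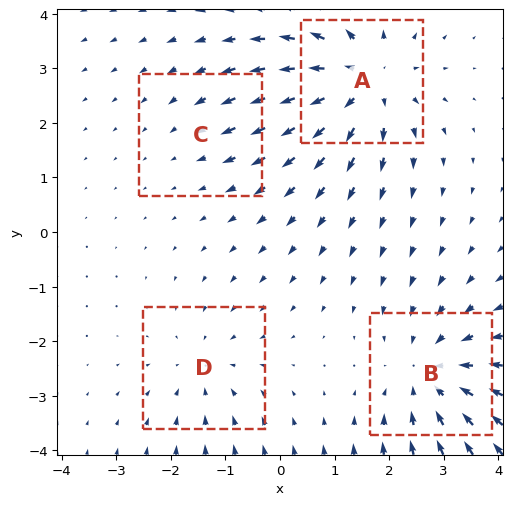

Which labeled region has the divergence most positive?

A

Divergence at each region's feature centre — A: about +5, B: about -4, C: about -2, D: about -3. Region A is most positive.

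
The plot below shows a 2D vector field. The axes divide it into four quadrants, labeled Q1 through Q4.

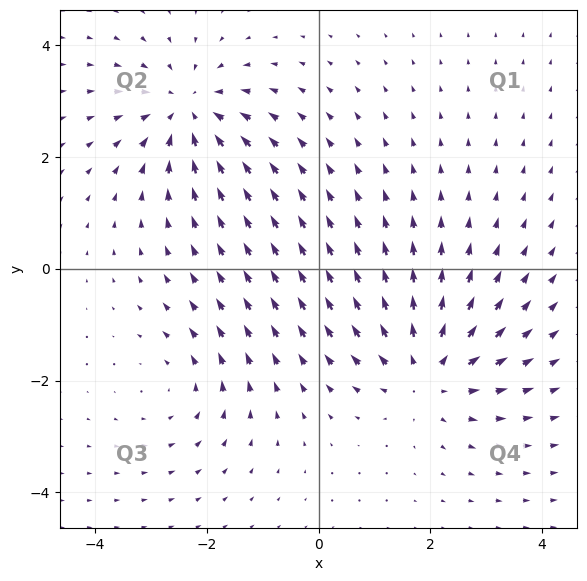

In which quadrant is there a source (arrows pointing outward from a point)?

Q4

The source sits at approximately (1.9, -1.8), which lies in quadrant Q4. The divergence there is about +4, positive as expected for a source.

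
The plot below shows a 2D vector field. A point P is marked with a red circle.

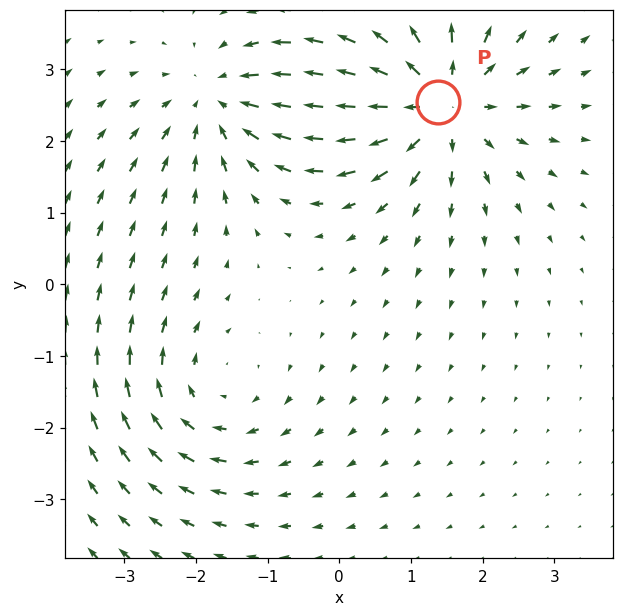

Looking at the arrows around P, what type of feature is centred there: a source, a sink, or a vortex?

At P (1.4, 2.5) the arrows spread outward. Divergence about +4, curl ≈0 — positive divergence with near-zero curl is a source.

source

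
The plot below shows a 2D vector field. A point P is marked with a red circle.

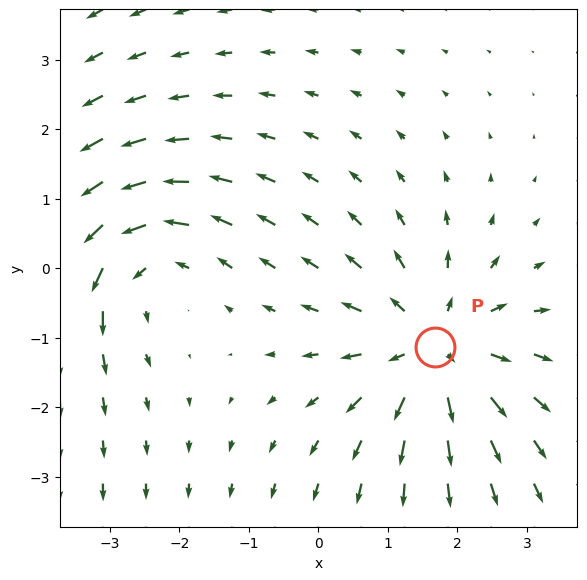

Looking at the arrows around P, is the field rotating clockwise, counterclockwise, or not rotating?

Near P at (1.7, -1.1) the arrows show no circulation. The curl there is ≈0.

not rotating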